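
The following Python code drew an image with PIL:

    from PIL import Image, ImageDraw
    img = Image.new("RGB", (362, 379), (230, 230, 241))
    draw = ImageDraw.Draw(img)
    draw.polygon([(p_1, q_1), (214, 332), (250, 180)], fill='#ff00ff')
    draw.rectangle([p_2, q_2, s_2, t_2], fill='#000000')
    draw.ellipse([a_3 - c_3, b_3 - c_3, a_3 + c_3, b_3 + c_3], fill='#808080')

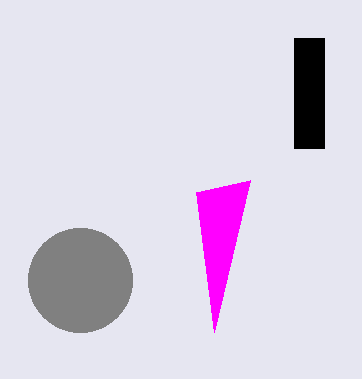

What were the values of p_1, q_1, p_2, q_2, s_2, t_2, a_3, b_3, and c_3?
p_1 = 196; q_1 = 192; p_2 = 294; q_2 = 38; s_2 = 324; t_2 = 148; a_3 = 80; b_3 = 280; c_3 = 52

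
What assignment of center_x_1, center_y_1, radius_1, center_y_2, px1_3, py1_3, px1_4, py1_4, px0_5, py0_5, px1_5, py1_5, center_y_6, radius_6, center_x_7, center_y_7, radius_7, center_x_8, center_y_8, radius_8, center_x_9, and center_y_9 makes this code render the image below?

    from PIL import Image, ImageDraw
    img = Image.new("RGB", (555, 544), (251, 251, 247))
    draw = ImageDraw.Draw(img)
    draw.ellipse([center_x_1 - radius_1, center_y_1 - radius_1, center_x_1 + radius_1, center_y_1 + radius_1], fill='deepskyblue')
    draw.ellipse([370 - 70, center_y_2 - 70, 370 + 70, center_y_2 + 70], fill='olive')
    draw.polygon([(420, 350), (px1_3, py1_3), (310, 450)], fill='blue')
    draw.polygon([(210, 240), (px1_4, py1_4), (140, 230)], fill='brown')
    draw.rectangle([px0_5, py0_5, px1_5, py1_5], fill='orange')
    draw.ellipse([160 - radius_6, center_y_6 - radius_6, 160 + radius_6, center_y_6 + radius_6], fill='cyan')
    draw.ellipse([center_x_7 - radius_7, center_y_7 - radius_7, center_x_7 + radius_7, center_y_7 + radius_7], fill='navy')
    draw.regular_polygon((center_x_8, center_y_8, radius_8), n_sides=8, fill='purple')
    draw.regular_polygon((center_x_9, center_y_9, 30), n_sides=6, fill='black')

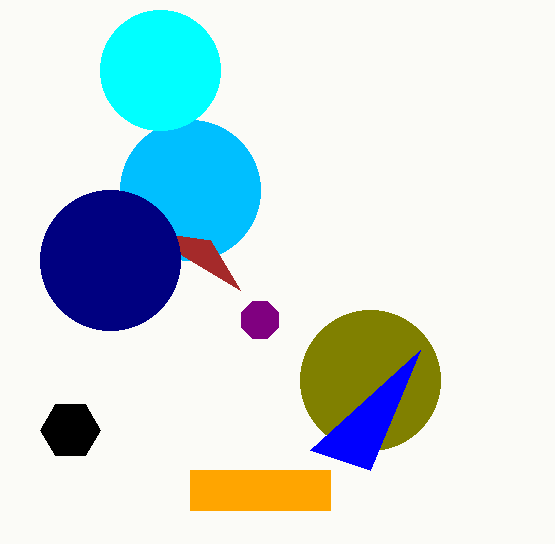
center_x_1 = 190, center_y_1 = 190, radius_1 = 70, center_y_2 = 380, px1_3 = 370, py1_3 = 470, px1_4 = 240, py1_4 = 290, px0_5 = 190, py0_5 = 470, px1_5 = 330, py1_5 = 510, center_y_6 = 70, radius_6 = 60, center_x_7 = 110, center_y_7 = 260, radius_7 = 70, center_x_8 = 260, center_y_8 = 320, radius_8 = 20, center_x_9 = 70, center_y_9 = 430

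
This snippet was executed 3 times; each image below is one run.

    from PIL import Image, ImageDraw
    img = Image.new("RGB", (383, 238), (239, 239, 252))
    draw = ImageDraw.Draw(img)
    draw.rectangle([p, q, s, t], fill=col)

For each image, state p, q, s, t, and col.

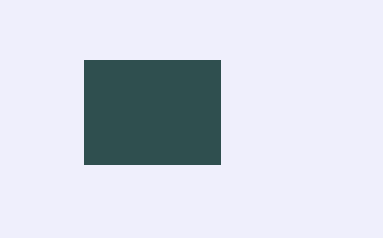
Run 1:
p = 84
q = 60
s = 220
t = 164
col = 'darkslategray'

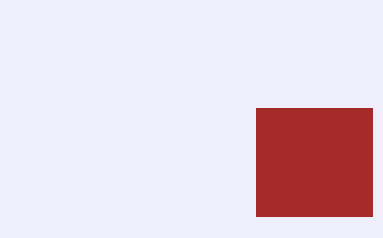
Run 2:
p = 256
q = 108
s = 372
t = 216
col = 'brown'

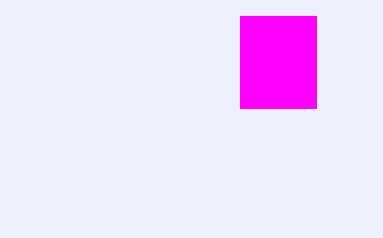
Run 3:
p = 240, q = 16, s = 316, t = 108, col = 'magenta'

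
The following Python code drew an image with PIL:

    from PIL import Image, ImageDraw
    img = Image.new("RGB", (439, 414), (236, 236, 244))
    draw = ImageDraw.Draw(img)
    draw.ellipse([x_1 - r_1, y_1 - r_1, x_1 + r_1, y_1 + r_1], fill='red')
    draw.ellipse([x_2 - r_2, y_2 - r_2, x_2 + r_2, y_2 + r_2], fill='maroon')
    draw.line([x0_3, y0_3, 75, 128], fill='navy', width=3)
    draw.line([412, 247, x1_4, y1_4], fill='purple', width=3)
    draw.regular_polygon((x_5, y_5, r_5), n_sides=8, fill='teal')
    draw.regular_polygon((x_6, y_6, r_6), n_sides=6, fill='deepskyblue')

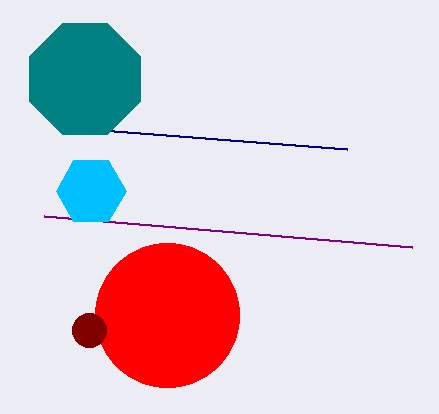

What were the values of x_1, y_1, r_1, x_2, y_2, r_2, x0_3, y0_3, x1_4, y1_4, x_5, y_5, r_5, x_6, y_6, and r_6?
x_1 = 167, y_1 = 315, r_1 = 72, x_2 = 89, y_2 = 330, r_2 = 17, x0_3 = 347, y0_3 = 149, x1_4 = 44, y1_4 = 216, x_5 = 85, y_5 = 79, r_5 = 60, x_6 = 91, y_6 = 191, r_6 = 35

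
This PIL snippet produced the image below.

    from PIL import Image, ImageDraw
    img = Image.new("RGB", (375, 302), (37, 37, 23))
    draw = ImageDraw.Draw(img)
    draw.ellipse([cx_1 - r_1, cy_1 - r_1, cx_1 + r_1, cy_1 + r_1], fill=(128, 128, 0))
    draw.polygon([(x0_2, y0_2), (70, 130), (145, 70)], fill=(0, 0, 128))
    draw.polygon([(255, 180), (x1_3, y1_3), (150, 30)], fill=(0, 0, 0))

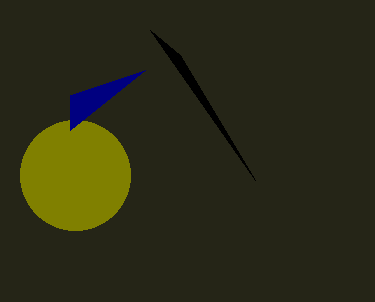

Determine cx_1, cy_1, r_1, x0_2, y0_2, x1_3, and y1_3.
cx_1 = 75
cy_1 = 175
r_1 = 55
x0_2 = 70
y0_2 = 95
x1_3 = 180
y1_3 = 55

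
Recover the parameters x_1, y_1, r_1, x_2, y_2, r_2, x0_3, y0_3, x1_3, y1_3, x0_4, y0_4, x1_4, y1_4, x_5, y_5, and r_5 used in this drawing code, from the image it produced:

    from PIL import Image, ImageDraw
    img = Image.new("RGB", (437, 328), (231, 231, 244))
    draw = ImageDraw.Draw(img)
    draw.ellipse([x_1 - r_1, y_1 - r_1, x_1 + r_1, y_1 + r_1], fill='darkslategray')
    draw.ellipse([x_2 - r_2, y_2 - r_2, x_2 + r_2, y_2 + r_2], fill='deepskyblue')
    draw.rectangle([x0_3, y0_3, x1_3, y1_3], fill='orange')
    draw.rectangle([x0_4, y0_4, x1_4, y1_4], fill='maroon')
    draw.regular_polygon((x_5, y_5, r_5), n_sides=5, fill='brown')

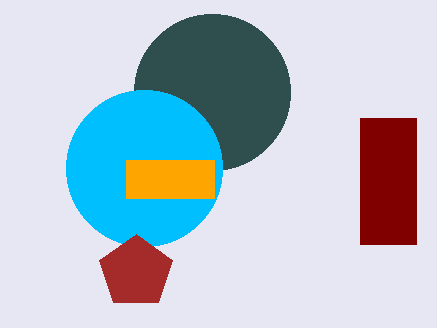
x_1 = 212; y_1 = 92; r_1 = 78; x_2 = 144; y_2 = 168; r_2 = 78; x0_3 = 126; y0_3 = 160; x1_3 = 214; y1_3 = 198; x0_4 = 360; y0_4 = 118; x1_4 = 416; y1_4 = 244; x_5 = 136; y_5 = 272; r_5 = 38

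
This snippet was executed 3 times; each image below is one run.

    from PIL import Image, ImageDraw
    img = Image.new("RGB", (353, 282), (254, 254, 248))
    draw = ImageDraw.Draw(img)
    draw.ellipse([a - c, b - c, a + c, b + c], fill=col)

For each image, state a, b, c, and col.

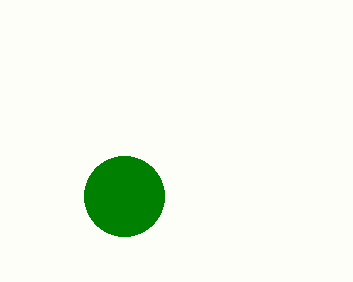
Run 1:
a = 124, b = 196, c = 40, col = 'green'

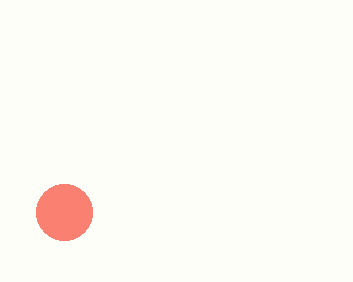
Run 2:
a = 64; b = 212; c = 28; col = 'salmon'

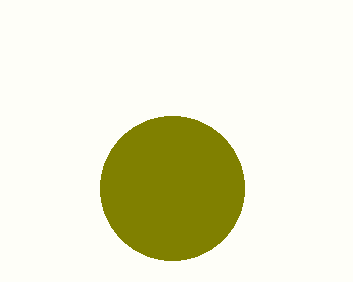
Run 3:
a = 172
b = 188
c = 72
col = 'olive'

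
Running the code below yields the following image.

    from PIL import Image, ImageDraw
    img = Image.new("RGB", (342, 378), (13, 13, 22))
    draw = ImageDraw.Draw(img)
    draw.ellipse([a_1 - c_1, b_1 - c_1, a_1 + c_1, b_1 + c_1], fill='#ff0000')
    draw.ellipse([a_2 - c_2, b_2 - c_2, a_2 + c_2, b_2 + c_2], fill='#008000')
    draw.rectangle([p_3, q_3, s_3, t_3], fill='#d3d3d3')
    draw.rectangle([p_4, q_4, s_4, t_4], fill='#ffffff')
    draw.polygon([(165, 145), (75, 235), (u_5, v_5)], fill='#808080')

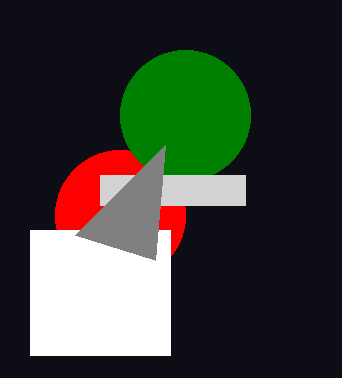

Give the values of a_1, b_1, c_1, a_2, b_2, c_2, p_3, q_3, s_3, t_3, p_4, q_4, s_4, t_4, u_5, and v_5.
a_1 = 120; b_1 = 215; c_1 = 65; a_2 = 185; b_2 = 115; c_2 = 65; p_3 = 100; q_3 = 175; s_3 = 245; t_3 = 205; p_4 = 30; q_4 = 230; s_4 = 170; t_4 = 355; u_5 = 155; v_5 = 260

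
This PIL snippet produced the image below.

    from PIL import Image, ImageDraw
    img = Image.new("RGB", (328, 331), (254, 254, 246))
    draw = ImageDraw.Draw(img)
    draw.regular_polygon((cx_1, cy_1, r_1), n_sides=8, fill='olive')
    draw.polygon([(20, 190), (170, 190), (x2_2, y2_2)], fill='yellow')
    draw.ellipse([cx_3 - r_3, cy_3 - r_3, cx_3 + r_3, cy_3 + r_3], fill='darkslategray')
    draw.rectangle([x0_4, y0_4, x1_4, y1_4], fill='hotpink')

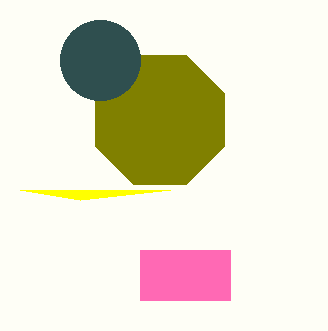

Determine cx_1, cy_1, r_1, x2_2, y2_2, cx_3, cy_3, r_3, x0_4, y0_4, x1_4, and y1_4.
cx_1 = 160
cy_1 = 120
r_1 = 70
x2_2 = 80
y2_2 = 200
cx_3 = 100
cy_3 = 60
r_3 = 40
x0_4 = 140
y0_4 = 250
x1_4 = 230
y1_4 = 300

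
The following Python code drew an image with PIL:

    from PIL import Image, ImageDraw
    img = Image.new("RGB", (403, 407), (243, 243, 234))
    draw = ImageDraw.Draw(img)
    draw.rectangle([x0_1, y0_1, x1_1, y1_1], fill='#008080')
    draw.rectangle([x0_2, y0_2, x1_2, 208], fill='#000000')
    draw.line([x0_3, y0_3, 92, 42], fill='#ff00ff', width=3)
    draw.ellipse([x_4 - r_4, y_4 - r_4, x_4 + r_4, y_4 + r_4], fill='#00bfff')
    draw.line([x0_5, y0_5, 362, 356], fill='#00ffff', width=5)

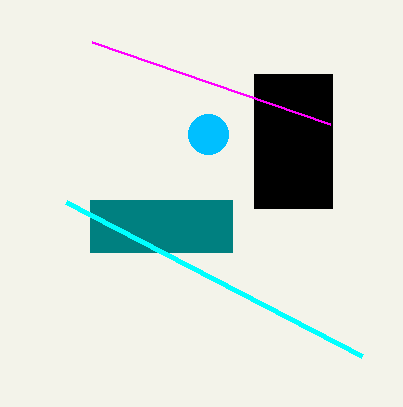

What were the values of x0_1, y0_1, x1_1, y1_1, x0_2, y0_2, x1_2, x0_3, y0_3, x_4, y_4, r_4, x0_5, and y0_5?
x0_1 = 90, y0_1 = 200, x1_1 = 232, y1_1 = 252, x0_2 = 254, y0_2 = 74, x1_2 = 332, x0_3 = 330, y0_3 = 124, x_4 = 208, y_4 = 134, r_4 = 20, x0_5 = 66, y0_5 = 202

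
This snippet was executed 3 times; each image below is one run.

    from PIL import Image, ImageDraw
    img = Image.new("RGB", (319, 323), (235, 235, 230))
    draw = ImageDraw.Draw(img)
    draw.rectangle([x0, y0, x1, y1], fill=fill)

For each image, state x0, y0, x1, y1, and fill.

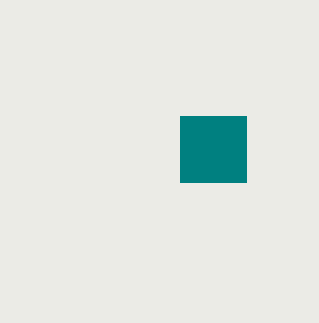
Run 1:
x0 = 180
y0 = 116
x1 = 246
y1 = 182
fill = 'teal'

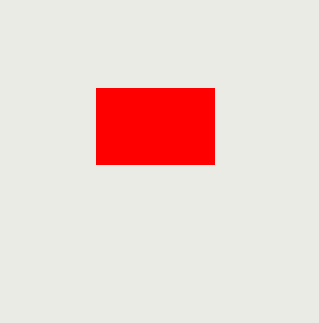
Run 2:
x0 = 96
y0 = 88
x1 = 214
y1 = 164
fill = 'red'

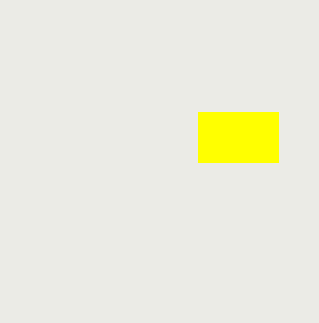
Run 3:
x0 = 198; y0 = 112; x1 = 278; y1 = 162; fill = 'yellow'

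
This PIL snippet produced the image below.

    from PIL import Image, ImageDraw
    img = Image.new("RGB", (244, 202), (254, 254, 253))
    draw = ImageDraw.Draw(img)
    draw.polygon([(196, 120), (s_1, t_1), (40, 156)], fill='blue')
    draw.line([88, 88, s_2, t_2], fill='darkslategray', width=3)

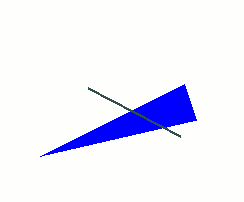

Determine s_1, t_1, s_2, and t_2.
s_1 = 184, t_1 = 84, s_2 = 180, t_2 = 136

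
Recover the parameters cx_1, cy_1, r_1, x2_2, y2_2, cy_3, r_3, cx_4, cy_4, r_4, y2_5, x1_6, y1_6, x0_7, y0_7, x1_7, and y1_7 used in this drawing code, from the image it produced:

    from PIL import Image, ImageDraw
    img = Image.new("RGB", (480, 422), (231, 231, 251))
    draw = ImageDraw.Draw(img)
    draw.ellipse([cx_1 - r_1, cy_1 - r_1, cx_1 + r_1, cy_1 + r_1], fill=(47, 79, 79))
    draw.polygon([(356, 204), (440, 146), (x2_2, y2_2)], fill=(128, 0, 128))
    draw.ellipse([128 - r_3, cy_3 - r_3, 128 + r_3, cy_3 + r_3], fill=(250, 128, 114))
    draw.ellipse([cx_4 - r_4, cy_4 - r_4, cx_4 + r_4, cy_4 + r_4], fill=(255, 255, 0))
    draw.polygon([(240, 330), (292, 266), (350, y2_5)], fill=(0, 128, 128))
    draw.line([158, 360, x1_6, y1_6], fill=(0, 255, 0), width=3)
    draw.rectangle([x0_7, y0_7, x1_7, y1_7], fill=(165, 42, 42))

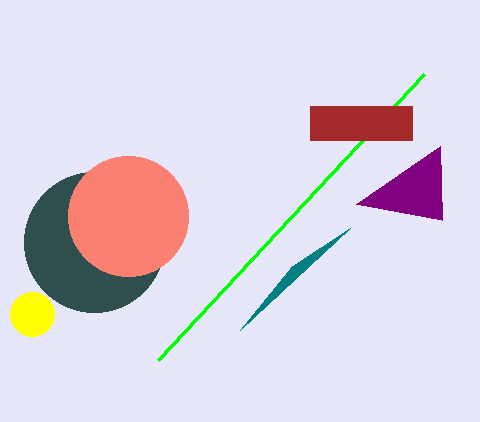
cx_1 = 94; cy_1 = 242; r_1 = 70; x2_2 = 442; y2_2 = 220; cy_3 = 216; r_3 = 60; cx_4 = 32; cy_4 = 314; r_4 = 22; y2_5 = 228; x1_6 = 424; y1_6 = 74; x0_7 = 310; y0_7 = 106; x1_7 = 412; y1_7 = 140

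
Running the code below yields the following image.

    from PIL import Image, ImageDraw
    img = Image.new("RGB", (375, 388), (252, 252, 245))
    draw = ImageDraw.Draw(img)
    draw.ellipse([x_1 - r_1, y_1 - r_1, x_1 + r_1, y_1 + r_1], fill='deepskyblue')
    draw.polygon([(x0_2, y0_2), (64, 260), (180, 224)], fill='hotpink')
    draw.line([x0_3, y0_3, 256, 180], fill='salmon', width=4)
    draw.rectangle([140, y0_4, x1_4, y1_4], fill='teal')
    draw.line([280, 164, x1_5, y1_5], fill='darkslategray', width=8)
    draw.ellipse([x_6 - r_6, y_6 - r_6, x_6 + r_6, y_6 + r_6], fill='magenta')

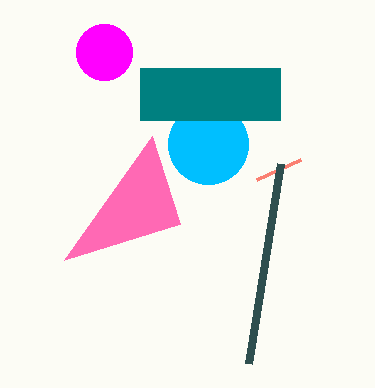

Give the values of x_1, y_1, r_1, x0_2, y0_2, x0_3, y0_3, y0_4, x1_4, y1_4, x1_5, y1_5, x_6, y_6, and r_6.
x_1 = 208
y_1 = 144
r_1 = 40
x0_2 = 152
y0_2 = 136
x0_3 = 300
y0_3 = 160
y0_4 = 68
x1_4 = 280
y1_4 = 120
x1_5 = 248
y1_5 = 364
x_6 = 104
y_6 = 52
r_6 = 28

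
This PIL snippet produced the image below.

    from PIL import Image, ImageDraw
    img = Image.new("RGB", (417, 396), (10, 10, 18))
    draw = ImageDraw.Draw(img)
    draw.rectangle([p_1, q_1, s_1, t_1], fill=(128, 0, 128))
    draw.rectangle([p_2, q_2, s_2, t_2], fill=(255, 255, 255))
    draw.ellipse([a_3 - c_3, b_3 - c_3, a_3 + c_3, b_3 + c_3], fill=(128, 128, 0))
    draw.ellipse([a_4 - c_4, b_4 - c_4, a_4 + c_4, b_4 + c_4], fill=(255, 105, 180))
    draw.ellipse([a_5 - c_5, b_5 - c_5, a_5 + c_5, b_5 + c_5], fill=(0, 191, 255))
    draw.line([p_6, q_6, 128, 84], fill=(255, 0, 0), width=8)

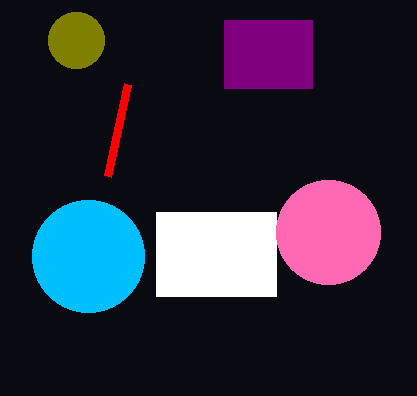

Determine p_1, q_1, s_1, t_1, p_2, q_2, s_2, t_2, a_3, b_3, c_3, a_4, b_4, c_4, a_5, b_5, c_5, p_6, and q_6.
p_1 = 224; q_1 = 20; s_1 = 312; t_1 = 88; p_2 = 156; q_2 = 212; s_2 = 276; t_2 = 296; a_3 = 76; b_3 = 40; c_3 = 28; a_4 = 328; b_4 = 232; c_4 = 52; a_5 = 88; b_5 = 256; c_5 = 56; p_6 = 108; q_6 = 176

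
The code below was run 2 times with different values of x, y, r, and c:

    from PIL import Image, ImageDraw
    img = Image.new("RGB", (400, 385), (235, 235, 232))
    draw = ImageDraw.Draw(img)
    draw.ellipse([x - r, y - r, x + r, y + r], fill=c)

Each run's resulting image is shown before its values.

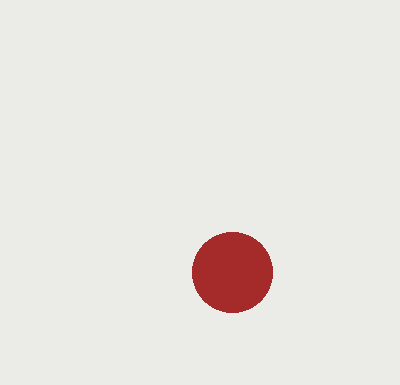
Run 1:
x = 232
y = 272
r = 40
c = 'brown'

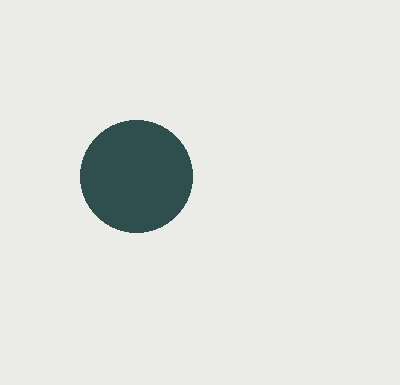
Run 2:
x = 136, y = 176, r = 56, c = 'darkslategray'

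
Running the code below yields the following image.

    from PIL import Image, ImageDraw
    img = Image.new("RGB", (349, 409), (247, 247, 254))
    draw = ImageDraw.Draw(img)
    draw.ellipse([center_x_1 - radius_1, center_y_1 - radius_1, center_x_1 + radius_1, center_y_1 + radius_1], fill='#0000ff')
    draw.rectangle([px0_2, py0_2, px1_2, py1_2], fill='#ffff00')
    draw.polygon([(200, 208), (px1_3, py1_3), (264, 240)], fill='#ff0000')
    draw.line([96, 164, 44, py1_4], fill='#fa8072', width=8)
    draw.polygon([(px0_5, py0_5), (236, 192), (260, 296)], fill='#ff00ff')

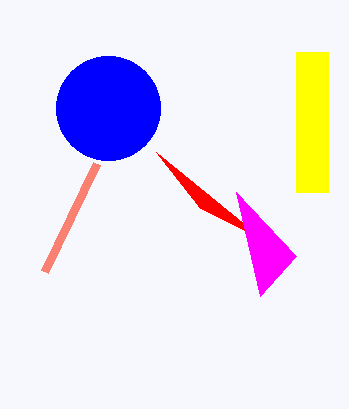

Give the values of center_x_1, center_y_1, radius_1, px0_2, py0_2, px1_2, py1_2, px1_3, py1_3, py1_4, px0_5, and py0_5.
center_x_1 = 108
center_y_1 = 108
radius_1 = 52
px0_2 = 296
py0_2 = 52
px1_2 = 328
py1_2 = 192
px1_3 = 156
py1_3 = 152
py1_4 = 272
px0_5 = 296
py0_5 = 256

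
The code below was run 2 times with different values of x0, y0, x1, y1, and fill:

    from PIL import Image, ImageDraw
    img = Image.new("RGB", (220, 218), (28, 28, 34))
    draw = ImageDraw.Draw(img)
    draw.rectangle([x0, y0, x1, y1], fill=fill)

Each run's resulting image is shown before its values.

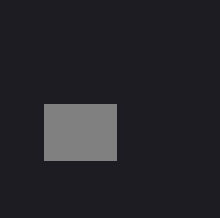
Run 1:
x0 = 44, y0 = 104, x1 = 116, y1 = 160, fill = 'gray'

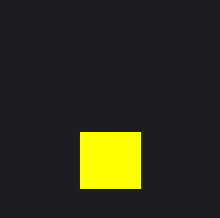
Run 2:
x0 = 80, y0 = 132, x1 = 140, y1 = 188, fill = 'yellow'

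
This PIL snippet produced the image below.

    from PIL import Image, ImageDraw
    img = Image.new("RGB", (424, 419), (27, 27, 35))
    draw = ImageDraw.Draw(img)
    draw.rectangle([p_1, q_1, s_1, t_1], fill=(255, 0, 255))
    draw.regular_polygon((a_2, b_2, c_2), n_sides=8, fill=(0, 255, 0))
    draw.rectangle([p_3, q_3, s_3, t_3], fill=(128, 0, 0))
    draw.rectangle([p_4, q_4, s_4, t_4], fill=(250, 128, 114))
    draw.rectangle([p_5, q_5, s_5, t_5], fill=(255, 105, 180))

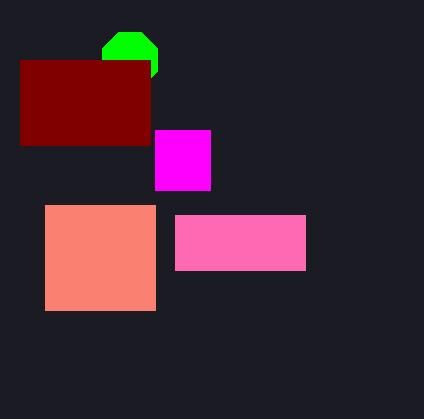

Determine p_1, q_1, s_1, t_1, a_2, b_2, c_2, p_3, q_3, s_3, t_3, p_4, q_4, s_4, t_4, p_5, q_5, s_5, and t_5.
p_1 = 155; q_1 = 130; s_1 = 210; t_1 = 190; a_2 = 130; b_2 = 60; c_2 = 30; p_3 = 20; q_3 = 60; s_3 = 150; t_3 = 145; p_4 = 45; q_4 = 205; s_4 = 155; t_4 = 310; p_5 = 175; q_5 = 215; s_5 = 305; t_5 = 270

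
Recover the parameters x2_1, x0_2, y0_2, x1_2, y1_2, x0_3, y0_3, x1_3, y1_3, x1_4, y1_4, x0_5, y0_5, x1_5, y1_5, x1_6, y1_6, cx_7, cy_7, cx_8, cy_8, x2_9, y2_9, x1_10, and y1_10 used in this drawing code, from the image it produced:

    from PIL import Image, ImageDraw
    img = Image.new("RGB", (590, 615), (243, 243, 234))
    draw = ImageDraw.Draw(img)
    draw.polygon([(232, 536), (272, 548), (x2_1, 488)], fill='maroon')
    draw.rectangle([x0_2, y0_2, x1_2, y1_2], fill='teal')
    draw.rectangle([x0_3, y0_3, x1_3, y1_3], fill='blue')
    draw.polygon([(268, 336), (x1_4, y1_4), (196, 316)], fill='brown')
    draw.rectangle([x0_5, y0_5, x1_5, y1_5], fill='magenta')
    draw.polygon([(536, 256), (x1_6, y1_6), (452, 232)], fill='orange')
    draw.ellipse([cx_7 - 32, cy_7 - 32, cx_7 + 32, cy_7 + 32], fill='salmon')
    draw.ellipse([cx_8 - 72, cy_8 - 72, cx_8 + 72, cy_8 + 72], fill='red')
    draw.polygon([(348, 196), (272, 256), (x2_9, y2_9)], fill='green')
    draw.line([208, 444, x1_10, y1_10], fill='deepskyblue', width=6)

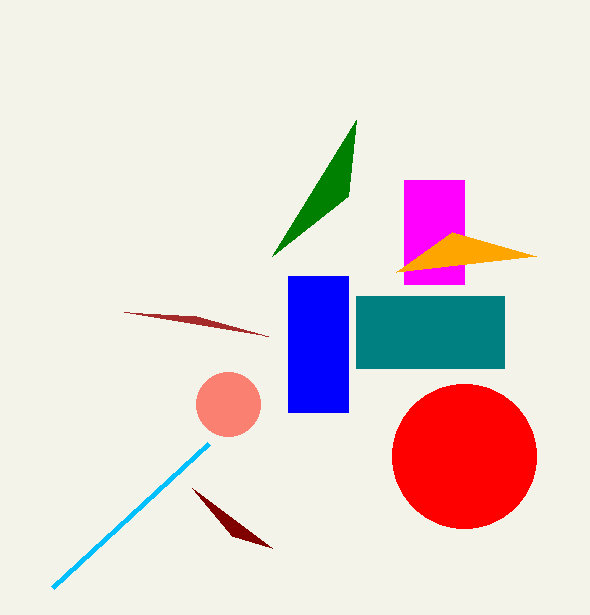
x2_1 = 192
x0_2 = 356
y0_2 = 296
x1_2 = 504
y1_2 = 368
x0_3 = 288
y0_3 = 276
x1_3 = 348
y1_3 = 412
x1_4 = 124
y1_4 = 312
x0_5 = 404
y0_5 = 180
x1_5 = 464
y1_5 = 284
x1_6 = 396
y1_6 = 272
cx_7 = 228
cy_7 = 404
cx_8 = 464
cy_8 = 456
x2_9 = 356
y2_9 = 120
x1_10 = 52
y1_10 = 588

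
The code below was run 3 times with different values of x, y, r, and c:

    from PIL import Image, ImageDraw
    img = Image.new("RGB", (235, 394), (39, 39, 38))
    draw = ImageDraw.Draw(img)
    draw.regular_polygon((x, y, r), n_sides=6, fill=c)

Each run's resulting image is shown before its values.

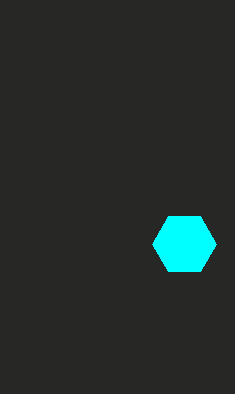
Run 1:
x = 184
y = 244
r = 32
c = 'cyan'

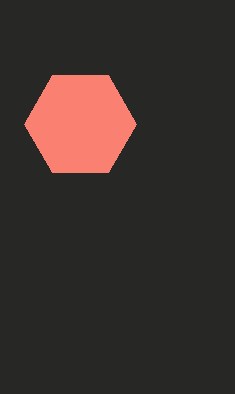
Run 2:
x = 80
y = 124
r = 56
c = 'salmon'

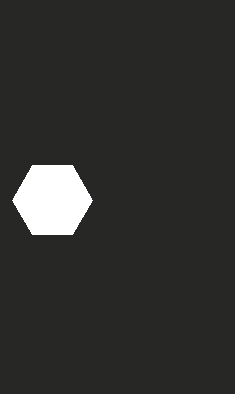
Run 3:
x = 52, y = 200, r = 40, c = 'white'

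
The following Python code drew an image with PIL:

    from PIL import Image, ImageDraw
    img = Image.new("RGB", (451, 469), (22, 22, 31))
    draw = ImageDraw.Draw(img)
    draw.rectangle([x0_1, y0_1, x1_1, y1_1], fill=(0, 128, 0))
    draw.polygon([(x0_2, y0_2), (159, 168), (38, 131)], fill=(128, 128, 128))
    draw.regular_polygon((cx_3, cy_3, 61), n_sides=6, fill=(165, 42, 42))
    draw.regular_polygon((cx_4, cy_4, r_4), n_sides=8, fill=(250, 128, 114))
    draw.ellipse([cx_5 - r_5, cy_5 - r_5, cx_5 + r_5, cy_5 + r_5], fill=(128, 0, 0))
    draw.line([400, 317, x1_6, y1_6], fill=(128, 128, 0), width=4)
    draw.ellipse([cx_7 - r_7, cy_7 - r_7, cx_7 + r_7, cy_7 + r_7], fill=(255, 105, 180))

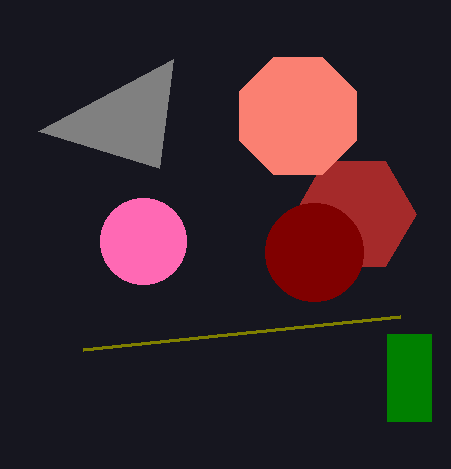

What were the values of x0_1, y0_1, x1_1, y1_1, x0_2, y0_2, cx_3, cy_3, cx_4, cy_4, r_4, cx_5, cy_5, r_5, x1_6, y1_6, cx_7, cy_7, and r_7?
x0_1 = 387, y0_1 = 334, x1_1 = 431, y1_1 = 421, x0_2 = 173, y0_2 = 59, cx_3 = 355, cy_3 = 214, cx_4 = 298, cy_4 = 116, r_4 = 63, cx_5 = 314, cy_5 = 252, r_5 = 49, x1_6 = 83, y1_6 = 350, cx_7 = 143, cy_7 = 241, r_7 = 43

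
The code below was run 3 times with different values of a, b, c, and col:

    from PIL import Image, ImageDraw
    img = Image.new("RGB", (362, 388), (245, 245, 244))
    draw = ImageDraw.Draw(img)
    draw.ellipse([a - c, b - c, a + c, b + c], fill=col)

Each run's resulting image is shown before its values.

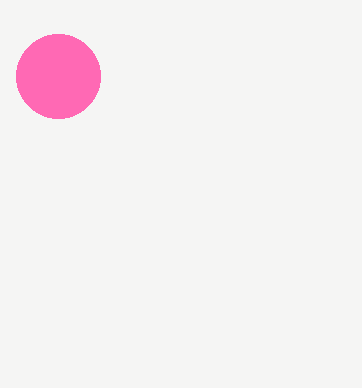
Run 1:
a = 58
b = 76
c = 42
col = 'hotpink'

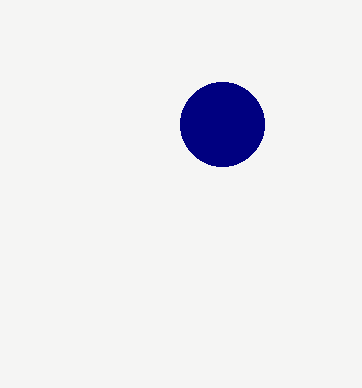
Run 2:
a = 222
b = 124
c = 42
col = 'navy'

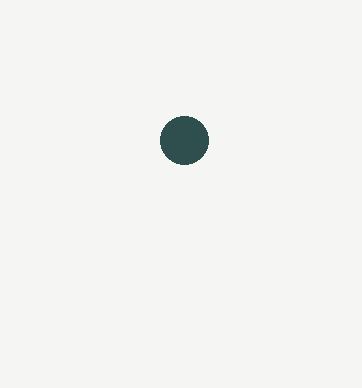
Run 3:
a = 184, b = 140, c = 24, col = 'darkslategray'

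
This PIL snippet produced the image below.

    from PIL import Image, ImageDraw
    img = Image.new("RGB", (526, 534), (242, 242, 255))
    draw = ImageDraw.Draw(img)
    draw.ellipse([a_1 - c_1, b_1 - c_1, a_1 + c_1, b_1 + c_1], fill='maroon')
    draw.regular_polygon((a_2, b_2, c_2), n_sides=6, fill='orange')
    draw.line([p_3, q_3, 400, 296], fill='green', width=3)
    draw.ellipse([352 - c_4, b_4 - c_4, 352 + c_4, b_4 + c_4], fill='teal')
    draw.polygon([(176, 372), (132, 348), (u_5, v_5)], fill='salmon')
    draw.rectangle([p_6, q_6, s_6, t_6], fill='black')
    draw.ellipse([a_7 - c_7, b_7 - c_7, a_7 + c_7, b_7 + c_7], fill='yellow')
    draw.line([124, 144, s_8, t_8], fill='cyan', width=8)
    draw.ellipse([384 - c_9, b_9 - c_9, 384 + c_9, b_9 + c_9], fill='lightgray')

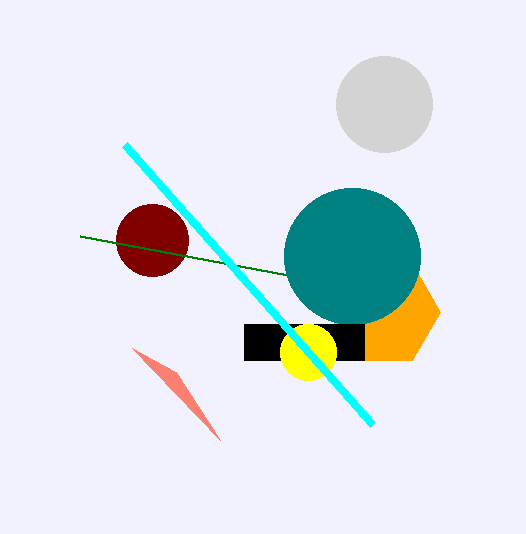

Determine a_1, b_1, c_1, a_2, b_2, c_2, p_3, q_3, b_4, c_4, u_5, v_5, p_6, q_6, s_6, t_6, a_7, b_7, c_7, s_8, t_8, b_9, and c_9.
a_1 = 152
b_1 = 240
c_1 = 36
a_2 = 384
b_2 = 312
c_2 = 56
p_3 = 80
q_3 = 236
b_4 = 256
c_4 = 68
u_5 = 220
v_5 = 440
p_6 = 244
q_6 = 324
s_6 = 364
t_6 = 360
a_7 = 308
b_7 = 352
c_7 = 28
s_8 = 372
t_8 = 424
b_9 = 104
c_9 = 48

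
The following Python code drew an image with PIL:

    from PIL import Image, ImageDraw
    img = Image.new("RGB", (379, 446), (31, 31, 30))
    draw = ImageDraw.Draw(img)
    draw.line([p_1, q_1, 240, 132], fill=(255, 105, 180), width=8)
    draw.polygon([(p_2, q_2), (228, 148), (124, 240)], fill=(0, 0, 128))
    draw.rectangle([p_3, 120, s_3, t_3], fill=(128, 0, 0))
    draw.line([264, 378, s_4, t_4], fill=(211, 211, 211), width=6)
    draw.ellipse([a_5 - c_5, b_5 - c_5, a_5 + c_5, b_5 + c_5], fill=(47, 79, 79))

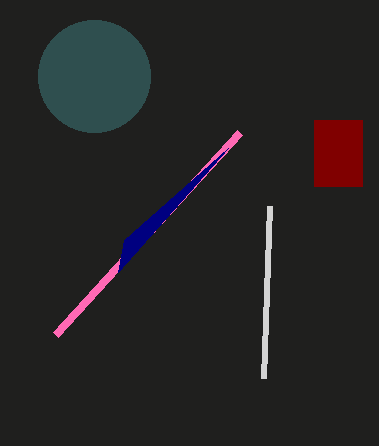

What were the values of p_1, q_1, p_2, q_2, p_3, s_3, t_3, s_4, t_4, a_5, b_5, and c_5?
p_1 = 56, q_1 = 334, p_2 = 118, q_2 = 272, p_3 = 314, s_3 = 362, t_3 = 186, s_4 = 270, t_4 = 206, a_5 = 94, b_5 = 76, c_5 = 56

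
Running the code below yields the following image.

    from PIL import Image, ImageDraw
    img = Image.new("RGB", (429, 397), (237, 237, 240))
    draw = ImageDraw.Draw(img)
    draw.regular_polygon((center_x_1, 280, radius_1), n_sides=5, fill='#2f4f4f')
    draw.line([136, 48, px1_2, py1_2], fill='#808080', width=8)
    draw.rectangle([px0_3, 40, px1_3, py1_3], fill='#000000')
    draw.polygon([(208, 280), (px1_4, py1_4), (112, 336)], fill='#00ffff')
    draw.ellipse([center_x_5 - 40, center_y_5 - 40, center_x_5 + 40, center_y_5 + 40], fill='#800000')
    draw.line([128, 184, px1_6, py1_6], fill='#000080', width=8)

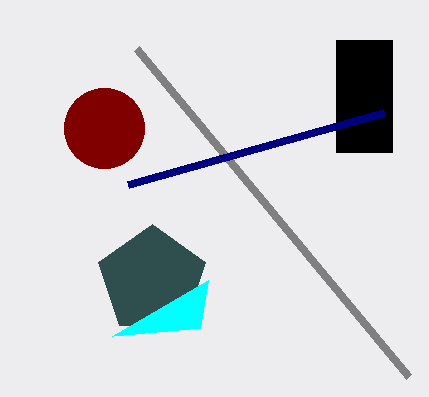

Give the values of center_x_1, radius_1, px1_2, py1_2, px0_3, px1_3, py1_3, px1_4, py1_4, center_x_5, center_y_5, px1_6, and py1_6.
center_x_1 = 152
radius_1 = 56
px1_2 = 408
py1_2 = 376
px0_3 = 336
px1_3 = 392
py1_3 = 152
px1_4 = 200
py1_4 = 328
center_x_5 = 104
center_y_5 = 128
px1_6 = 384
py1_6 = 112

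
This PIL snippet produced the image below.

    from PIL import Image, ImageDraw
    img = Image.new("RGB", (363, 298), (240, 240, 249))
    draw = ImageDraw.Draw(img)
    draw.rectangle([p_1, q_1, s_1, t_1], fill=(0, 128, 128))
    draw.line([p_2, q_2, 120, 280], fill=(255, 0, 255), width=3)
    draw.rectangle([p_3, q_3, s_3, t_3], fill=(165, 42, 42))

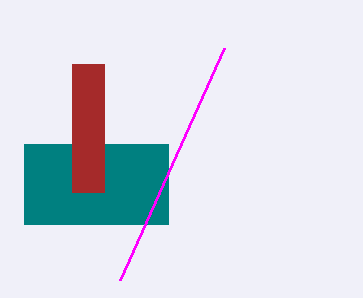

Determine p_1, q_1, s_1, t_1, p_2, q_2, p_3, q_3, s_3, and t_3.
p_1 = 24, q_1 = 144, s_1 = 168, t_1 = 224, p_2 = 224, q_2 = 48, p_3 = 72, q_3 = 64, s_3 = 104, t_3 = 192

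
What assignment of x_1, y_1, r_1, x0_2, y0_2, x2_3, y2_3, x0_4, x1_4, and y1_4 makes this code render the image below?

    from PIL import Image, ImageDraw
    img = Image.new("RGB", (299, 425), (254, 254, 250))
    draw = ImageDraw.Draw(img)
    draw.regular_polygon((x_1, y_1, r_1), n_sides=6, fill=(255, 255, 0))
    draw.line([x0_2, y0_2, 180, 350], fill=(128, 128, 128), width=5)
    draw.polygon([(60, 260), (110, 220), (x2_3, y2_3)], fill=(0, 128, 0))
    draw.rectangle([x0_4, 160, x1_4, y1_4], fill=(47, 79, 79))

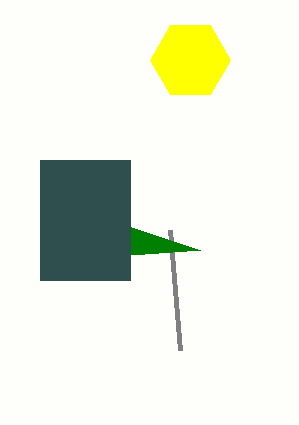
x_1 = 190; y_1 = 60; r_1 = 40; x0_2 = 170; y0_2 = 230; x2_3 = 200; y2_3 = 250; x0_4 = 40; x1_4 = 130; y1_4 = 280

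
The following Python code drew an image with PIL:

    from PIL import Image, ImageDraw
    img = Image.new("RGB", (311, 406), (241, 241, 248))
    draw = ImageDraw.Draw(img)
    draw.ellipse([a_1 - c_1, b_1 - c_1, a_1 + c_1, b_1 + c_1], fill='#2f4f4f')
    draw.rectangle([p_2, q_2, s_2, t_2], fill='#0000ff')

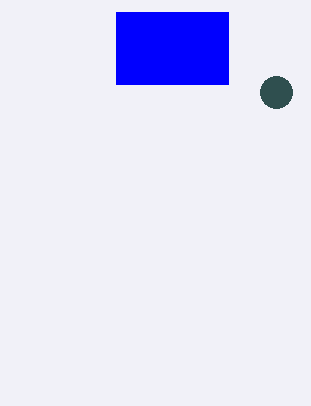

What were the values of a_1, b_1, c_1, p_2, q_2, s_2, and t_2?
a_1 = 276, b_1 = 92, c_1 = 16, p_2 = 116, q_2 = 12, s_2 = 228, t_2 = 84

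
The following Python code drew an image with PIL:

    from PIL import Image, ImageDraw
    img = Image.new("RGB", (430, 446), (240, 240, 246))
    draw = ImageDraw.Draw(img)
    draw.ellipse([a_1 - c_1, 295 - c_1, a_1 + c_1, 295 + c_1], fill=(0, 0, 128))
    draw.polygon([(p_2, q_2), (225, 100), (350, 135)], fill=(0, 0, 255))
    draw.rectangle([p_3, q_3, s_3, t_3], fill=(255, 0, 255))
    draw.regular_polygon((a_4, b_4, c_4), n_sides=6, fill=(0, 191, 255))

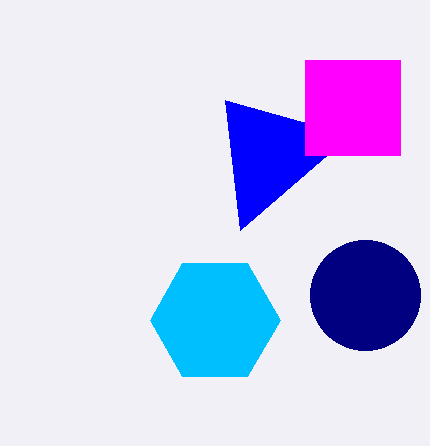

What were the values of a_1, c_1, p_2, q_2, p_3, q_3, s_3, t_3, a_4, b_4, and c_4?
a_1 = 365, c_1 = 55, p_2 = 240, q_2 = 230, p_3 = 305, q_3 = 60, s_3 = 400, t_3 = 155, a_4 = 215, b_4 = 320, c_4 = 65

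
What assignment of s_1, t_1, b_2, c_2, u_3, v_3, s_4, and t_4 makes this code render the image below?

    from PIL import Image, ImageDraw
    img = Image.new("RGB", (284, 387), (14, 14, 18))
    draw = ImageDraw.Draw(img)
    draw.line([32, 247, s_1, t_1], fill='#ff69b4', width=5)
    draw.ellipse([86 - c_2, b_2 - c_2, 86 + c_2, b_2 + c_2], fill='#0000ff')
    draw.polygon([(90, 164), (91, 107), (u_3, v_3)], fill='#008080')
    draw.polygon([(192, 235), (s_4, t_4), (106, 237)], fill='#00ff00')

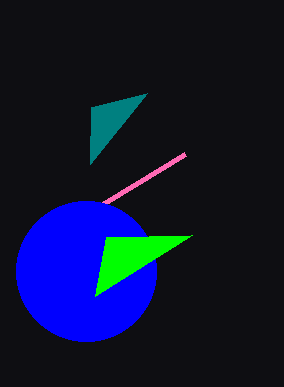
s_1 = 185; t_1 = 154; b_2 = 271; c_2 = 70; u_3 = 147; v_3 = 93; s_4 = 95; t_4 = 296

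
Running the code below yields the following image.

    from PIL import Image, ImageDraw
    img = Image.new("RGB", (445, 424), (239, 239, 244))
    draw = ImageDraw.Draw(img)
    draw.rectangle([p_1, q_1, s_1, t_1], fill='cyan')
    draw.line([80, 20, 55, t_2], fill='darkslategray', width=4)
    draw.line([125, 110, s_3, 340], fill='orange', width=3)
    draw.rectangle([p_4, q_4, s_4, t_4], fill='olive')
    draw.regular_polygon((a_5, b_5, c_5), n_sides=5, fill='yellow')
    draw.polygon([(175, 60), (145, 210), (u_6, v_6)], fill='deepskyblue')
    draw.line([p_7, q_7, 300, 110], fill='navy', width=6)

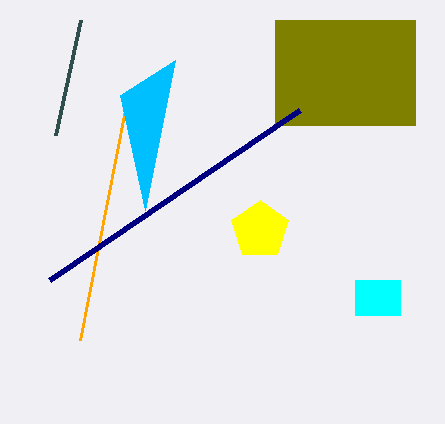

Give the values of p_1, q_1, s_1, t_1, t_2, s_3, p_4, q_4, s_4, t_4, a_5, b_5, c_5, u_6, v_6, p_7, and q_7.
p_1 = 355
q_1 = 280
s_1 = 400
t_1 = 315
t_2 = 135
s_3 = 80
p_4 = 275
q_4 = 20
s_4 = 415
t_4 = 125
a_5 = 260
b_5 = 230
c_5 = 30
u_6 = 120
v_6 = 95
p_7 = 50
q_7 = 280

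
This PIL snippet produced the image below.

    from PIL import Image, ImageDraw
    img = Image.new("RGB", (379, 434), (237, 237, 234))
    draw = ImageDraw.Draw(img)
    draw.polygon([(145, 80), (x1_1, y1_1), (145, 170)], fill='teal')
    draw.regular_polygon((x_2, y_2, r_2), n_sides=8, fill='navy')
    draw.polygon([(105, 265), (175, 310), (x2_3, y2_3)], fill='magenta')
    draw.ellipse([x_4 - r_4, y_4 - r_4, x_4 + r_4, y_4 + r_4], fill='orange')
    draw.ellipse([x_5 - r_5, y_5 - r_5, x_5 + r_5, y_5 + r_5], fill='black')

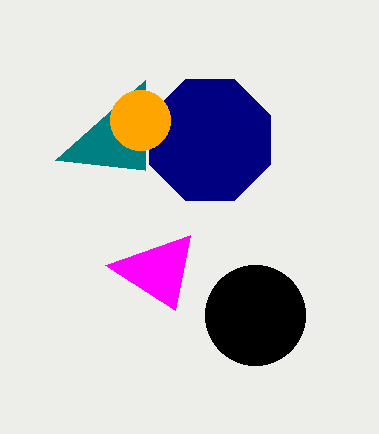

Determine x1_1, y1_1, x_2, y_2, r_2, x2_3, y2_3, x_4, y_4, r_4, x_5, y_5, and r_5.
x1_1 = 55, y1_1 = 160, x_2 = 210, y_2 = 140, r_2 = 65, x2_3 = 190, y2_3 = 235, x_4 = 140, y_4 = 120, r_4 = 30, x_5 = 255, y_5 = 315, r_5 = 50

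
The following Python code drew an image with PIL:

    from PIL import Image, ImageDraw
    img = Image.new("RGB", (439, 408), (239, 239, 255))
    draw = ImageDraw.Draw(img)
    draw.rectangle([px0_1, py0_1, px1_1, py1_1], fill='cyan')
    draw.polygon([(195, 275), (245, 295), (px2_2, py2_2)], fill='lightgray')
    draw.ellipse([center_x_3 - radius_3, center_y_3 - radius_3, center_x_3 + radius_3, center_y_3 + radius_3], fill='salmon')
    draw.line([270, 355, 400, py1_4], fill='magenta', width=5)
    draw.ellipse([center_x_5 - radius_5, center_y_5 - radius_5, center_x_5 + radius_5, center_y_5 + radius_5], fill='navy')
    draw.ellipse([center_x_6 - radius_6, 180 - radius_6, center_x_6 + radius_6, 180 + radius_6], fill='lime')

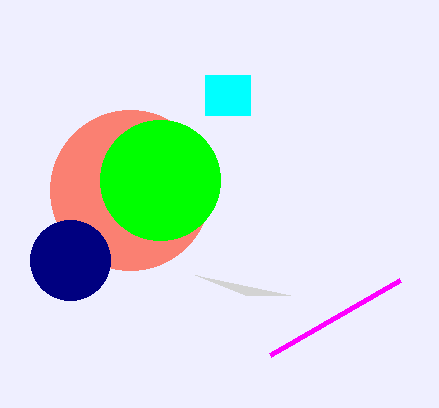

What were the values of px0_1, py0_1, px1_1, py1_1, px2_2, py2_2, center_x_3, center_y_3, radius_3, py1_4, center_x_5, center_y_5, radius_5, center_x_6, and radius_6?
px0_1 = 205; py0_1 = 75; px1_1 = 250; py1_1 = 115; px2_2 = 290; py2_2 = 295; center_x_3 = 130; center_y_3 = 190; radius_3 = 80; py1_4 = 280; center_x_5 = 70; center_y_5 = 260; radius_5 = 40; center_x_6 = 160; radius_6 = 60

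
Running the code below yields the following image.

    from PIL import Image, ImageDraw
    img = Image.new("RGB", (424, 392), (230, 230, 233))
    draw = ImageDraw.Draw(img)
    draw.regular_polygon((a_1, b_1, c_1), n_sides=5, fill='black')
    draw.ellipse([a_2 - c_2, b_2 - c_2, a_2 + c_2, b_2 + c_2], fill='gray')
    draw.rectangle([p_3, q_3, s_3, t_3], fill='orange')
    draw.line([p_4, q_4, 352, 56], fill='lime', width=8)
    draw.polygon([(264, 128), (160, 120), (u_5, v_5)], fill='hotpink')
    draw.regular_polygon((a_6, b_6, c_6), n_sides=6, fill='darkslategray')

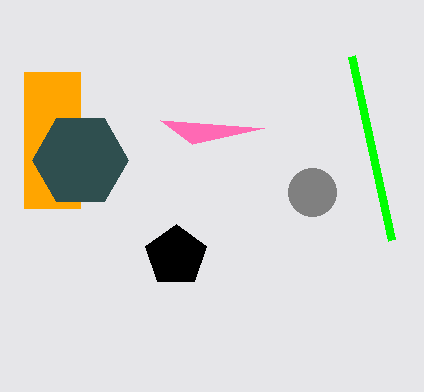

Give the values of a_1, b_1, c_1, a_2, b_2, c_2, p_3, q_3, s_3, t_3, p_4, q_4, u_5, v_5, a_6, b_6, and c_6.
a_1 = 176, b_1 = 256, c_1 = 32, a_2 = 312, b_2 = 192, c_2 = 24, p_3 = 24, q_3 = 72, s_3 = 80, t_3 = 208, p_4 = 392, q_4 = 240, u_5 = 192, v_5 = 144, a_6 = 80, b_6 = 160, c_6 = 48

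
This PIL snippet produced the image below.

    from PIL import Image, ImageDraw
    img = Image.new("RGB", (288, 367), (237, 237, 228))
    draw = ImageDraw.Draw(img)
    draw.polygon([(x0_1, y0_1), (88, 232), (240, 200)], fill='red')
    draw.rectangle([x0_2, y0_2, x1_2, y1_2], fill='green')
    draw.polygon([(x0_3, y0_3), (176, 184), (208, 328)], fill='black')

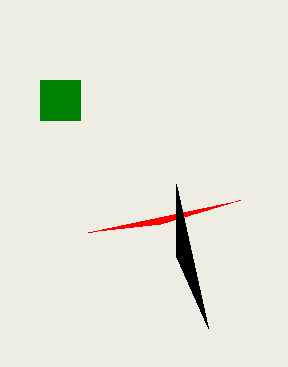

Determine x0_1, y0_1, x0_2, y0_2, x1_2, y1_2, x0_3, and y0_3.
x0_1 = 160; y0_1 = 224; x0_2 = 40; y0_2 = 80; x1_2 = 80; y1_2 = 120; x0_3 = 176; y0_3 = 256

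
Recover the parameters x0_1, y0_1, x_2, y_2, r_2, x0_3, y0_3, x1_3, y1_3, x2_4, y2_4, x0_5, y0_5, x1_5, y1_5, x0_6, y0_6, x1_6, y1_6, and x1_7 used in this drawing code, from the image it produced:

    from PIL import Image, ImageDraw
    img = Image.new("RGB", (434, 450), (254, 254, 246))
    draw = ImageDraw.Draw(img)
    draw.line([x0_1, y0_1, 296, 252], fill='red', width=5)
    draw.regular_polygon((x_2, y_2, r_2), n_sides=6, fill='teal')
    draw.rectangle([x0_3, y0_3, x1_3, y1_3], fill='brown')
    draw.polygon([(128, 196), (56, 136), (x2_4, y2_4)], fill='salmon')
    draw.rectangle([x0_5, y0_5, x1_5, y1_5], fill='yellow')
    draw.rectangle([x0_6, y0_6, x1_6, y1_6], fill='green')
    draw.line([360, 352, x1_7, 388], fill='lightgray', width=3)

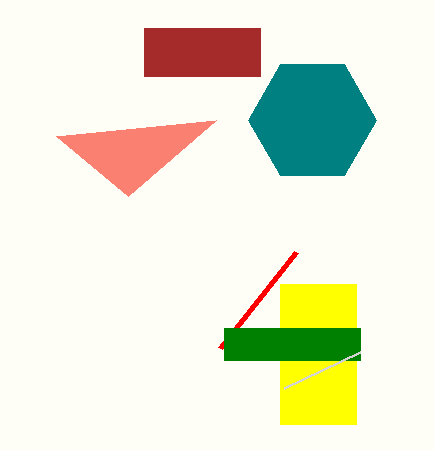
x0_1 = 220; y0_1 = 348; x_2 = 312; y_2 = 120; r_2 = 64; x0_3 = 144; y0_3 = 28; x1_3 = 260; y1_3 = 76; x2_4 = 216; y2_4 = 120; x0_5 = 280; y0_5 = 284; x1_5 = 356; y1_5 = 424; x0_6 = 224; y0_6 = 328; x1_6 = 360; y1_6 = 360; x1_7 = 284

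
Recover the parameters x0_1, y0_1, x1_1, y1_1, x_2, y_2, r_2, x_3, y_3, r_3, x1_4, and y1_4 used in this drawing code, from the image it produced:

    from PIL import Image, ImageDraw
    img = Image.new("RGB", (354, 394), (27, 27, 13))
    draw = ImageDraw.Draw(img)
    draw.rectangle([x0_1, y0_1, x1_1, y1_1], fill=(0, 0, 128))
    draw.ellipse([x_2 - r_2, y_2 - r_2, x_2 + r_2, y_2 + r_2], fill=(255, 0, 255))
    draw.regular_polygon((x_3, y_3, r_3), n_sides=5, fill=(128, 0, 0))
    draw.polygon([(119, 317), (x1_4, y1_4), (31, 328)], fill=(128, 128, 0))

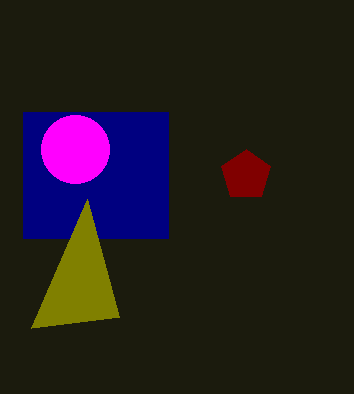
x0_1 = 23
y0_1 = 112
x1_1 = 168
y1_1 = 238
x_2 = 75
y_2 = 149
r_2 = 34
x_3 = 246
y_3 = 175
r_3 = 26
x1_4 = 87
y1_4 = 199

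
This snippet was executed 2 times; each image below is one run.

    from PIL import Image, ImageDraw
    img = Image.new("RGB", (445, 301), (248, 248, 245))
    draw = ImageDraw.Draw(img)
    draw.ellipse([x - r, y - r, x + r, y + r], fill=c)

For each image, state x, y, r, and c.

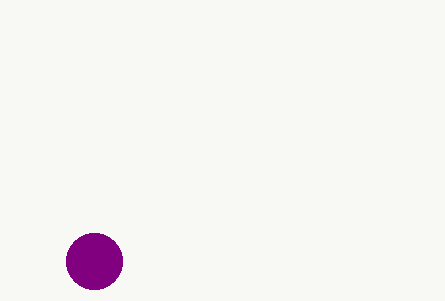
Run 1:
x = 94, y = 261, r = 28, c = 'purple'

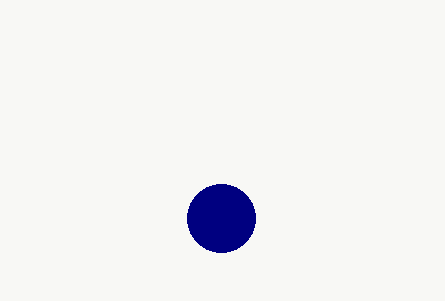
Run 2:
x = 221; y = 218; r = 34; c = 'navy'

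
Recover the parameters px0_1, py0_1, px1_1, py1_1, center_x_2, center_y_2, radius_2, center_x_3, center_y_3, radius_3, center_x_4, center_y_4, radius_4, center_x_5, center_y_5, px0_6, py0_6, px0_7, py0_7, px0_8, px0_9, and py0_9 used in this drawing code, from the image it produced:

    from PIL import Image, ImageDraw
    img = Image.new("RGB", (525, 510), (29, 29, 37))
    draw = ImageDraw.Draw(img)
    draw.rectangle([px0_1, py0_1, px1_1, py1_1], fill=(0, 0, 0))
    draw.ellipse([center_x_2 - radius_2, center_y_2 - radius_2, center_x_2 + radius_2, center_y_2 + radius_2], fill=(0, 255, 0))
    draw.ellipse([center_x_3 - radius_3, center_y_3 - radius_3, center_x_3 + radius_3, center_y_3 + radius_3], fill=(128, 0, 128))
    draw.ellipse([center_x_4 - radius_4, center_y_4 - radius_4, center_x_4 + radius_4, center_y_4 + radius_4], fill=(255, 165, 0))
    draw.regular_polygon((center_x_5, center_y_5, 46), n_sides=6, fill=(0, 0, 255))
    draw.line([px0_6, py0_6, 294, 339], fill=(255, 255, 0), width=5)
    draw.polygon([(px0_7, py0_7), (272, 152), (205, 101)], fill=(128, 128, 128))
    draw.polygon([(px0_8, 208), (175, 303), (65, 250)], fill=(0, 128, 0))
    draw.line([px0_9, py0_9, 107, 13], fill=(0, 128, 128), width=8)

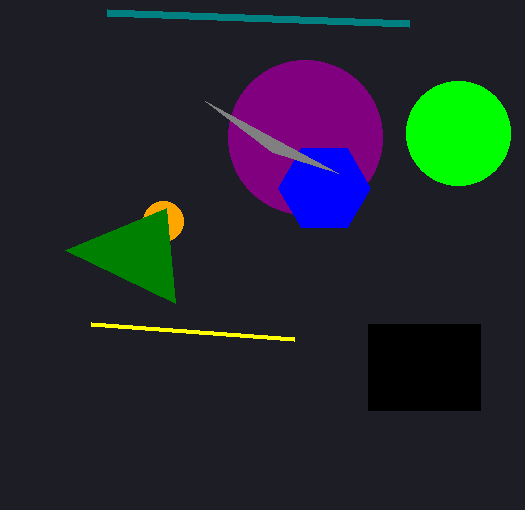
px0_1 = 368; py0_1 = 324; px1_1 = 480; py1_1 = 410; center_x_2 = 458; center_y_2 = 133; radius_2 = 52; center_x_3 = 305; center_y_3 = 137; radius_3 = 77; center_x_4 = 163; center_y_4 = 221; radius_4 = 20; center_x_5 = 324; center_y_5 = 188; px0_6 = 91; py0_6 = 324; px0_7 = 338; py0_7 = 173; px0_8 = 166; px0_9 = 409; py0_9 = 24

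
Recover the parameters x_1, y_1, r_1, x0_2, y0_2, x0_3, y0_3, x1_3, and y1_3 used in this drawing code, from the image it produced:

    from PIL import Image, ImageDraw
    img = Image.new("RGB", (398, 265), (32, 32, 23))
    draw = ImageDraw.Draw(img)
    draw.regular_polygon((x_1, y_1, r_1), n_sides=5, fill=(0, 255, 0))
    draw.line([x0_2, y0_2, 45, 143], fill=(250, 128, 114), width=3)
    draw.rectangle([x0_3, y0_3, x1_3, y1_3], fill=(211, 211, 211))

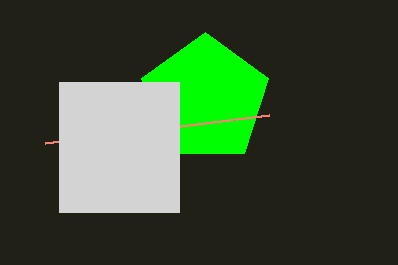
x_1 = 205, y_1 = 99, r_1 = 67, x0_2 = 269, y0_2 = 115, x0_3 = 59, y0_3 = 82, x1_3 = 179, y1_3 = 212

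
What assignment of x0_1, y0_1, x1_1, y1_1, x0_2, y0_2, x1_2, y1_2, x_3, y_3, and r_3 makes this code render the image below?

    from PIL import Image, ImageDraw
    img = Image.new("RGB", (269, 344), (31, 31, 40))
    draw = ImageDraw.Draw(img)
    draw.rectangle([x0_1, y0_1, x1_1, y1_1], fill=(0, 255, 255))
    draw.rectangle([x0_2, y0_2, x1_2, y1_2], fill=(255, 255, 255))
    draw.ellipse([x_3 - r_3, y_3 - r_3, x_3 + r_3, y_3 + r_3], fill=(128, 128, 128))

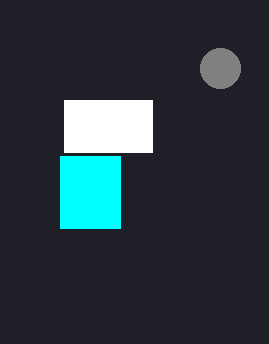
x0_1 = 60
y0_1 = 156
x1_1 = 120
y1_1 = 228
x0_2 = 64
y0_2 = 100
x1_2 = 152
y1_2 = 152
x_3 = 220
y_3 = 68
r_3 = 20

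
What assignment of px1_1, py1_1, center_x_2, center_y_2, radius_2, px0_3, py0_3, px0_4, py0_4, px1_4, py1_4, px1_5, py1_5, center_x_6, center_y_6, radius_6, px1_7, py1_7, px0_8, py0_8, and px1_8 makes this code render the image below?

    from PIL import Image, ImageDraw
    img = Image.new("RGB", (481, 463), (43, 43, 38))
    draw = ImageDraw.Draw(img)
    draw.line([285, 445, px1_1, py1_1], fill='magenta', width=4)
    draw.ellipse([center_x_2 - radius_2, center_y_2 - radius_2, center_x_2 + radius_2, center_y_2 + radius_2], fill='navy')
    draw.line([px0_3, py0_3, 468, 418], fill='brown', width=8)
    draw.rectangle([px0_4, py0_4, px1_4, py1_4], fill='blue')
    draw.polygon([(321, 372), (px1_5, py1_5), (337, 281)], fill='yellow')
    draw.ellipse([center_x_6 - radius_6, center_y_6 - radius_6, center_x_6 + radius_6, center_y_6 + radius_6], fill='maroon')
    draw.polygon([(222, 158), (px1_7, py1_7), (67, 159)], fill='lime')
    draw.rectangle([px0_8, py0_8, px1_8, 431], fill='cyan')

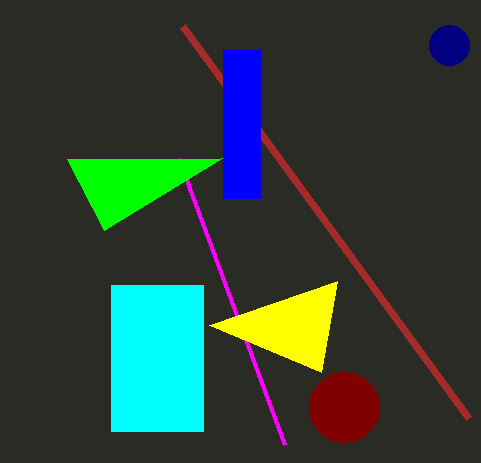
px1_1 = 179; py1_1 = 159; center_x_2 = 449; center_y_2 = 45; radius_2 = 20; px0_3 = 182; py0_3 = 26; px0_4 = 223; py0_4 = 50; px1_4 = 260; py1_4 = 198; px1_5 = 209; py1_5 = 325; center_x_6 = 344; center_y_6 = 407; radius_6 = 35; px1_7 = 104; py1_7 = 230; px0_8 = 111; py0_8 = 285; px1_8 = 203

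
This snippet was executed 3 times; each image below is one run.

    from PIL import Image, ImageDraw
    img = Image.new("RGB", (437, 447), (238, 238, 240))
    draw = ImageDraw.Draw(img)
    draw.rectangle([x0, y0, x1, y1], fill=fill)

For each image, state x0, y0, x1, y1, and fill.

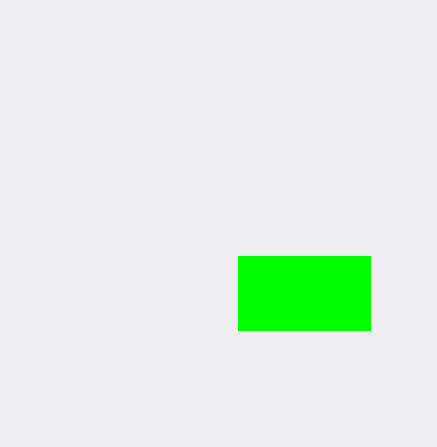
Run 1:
x0 = 238
y0 = 256
x1 = 370
y1 = 330
fill = 'lime'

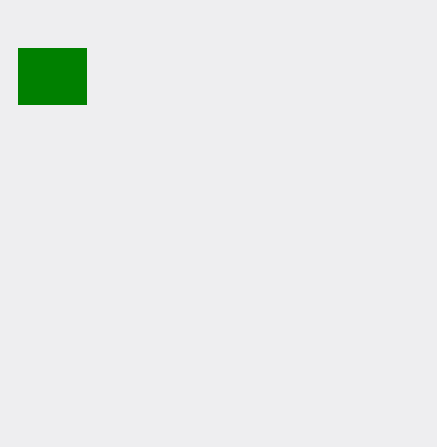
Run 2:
x0 = 18; y0 = 48; x1 = 86; y1 = 104; fill = 'green'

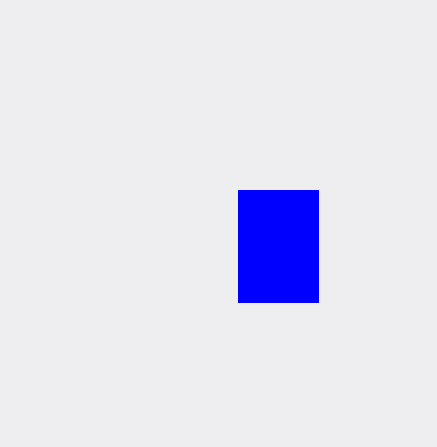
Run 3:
x0 = 238
y0 = 190
x1 = 318
y1 = 302
fill = 'blue'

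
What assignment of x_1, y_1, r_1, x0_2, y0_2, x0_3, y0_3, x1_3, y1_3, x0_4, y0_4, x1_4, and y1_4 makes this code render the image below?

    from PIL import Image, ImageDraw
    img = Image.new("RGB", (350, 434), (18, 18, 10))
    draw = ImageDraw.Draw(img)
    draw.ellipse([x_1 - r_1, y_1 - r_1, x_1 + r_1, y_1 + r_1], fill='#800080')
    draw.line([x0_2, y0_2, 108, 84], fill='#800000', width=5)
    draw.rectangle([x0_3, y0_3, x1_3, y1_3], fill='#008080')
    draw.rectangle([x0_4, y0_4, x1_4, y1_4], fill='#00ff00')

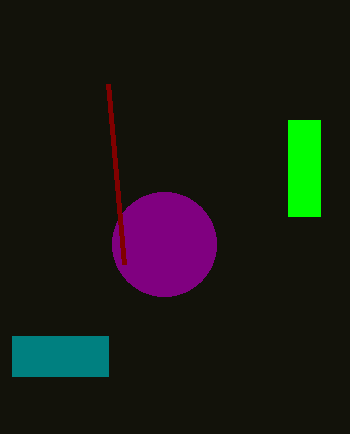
x_1 = 164, y_1 = 244, r_1 = 52, x0_2 = 124, y0_2 = 264, x0_3 = 12, y0_3 = 336, x1_3 = 108, y1_3 = 376, x0_4 = 288, y0_4 = 120, x1_4 = 320, y1_4 = 216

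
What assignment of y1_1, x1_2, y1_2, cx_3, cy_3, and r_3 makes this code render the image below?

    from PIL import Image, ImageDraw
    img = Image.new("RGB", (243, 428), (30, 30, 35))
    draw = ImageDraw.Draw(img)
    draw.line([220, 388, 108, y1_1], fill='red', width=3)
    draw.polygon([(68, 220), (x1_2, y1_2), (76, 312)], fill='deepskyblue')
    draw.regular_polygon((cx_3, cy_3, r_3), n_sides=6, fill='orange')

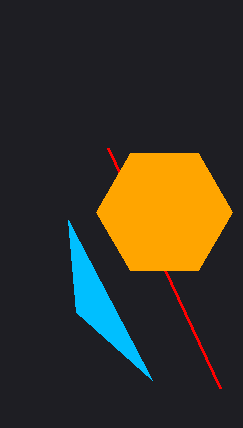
y1_1 = 148, x1_2 = 152, y1_2 = 380, cx_3 = 164, cy_3 = 212, r_3 = 68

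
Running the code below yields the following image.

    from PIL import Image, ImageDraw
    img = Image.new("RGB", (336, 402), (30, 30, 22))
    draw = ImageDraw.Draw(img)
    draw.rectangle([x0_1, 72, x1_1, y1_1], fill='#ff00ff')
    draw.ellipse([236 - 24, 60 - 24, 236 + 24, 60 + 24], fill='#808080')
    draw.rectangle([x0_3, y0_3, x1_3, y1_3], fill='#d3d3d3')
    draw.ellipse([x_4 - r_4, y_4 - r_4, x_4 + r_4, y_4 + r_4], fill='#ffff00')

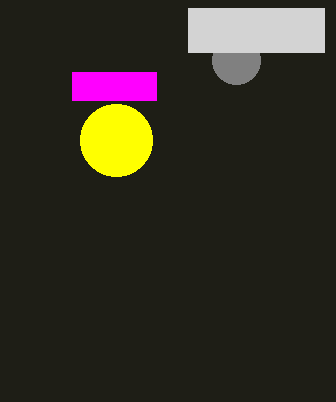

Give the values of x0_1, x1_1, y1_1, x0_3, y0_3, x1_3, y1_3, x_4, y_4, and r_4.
x0_1 = 72, x1_1 = 156, y1_1 = 100, x0_3 = 188, y0_3 = 8, x1_3 = 324, y1_3 = 52, x_4 = 116, y_4 = 140, r_4 = 36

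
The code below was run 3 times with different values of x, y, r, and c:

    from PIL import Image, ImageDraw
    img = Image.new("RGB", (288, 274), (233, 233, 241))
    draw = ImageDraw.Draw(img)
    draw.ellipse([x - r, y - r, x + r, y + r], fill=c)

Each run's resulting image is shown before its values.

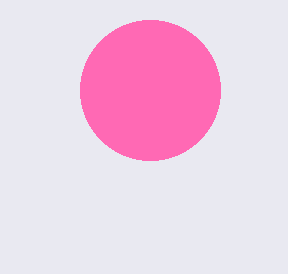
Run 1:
x = 150; y = 90; r = 70; c = 'hotpink'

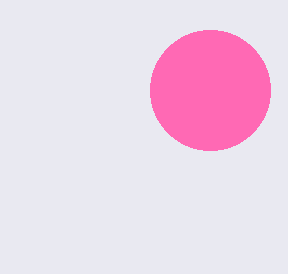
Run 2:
x = 210, y = 90, r = 60, c = 'hotpink'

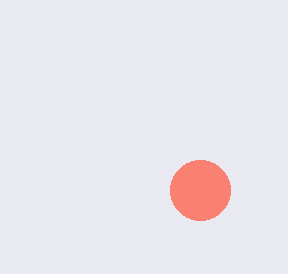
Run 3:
x = 200; y = 190; r = 30; c = 'salmon'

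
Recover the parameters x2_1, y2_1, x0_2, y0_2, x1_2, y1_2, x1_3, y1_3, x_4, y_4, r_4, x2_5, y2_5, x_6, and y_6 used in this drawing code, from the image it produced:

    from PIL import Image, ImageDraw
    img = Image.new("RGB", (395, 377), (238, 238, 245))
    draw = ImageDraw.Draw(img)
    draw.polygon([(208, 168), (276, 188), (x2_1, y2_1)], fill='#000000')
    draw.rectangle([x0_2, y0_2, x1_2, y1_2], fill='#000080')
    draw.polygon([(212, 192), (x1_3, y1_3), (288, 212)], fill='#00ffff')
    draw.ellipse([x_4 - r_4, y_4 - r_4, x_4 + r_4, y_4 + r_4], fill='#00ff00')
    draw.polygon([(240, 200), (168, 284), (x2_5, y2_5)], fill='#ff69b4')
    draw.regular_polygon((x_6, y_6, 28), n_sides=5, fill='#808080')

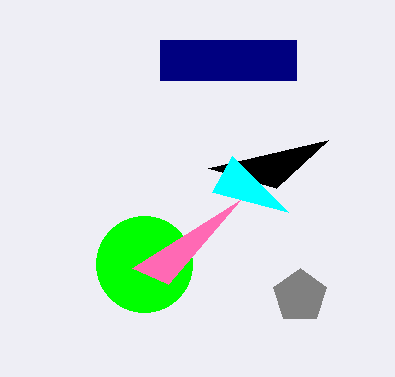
x2_1 = 328, y2_1 = 140, x0_2 = 160, y0_2 = 40, x1_2 = 296, y1_2 = 80, x1_3 = 232, y1_3 = 156, x_4 = 144, y_4 = 264, r_4 = 48, x2_5 = 132, y2_5 = 268, x_6 = 300, y_6 = 296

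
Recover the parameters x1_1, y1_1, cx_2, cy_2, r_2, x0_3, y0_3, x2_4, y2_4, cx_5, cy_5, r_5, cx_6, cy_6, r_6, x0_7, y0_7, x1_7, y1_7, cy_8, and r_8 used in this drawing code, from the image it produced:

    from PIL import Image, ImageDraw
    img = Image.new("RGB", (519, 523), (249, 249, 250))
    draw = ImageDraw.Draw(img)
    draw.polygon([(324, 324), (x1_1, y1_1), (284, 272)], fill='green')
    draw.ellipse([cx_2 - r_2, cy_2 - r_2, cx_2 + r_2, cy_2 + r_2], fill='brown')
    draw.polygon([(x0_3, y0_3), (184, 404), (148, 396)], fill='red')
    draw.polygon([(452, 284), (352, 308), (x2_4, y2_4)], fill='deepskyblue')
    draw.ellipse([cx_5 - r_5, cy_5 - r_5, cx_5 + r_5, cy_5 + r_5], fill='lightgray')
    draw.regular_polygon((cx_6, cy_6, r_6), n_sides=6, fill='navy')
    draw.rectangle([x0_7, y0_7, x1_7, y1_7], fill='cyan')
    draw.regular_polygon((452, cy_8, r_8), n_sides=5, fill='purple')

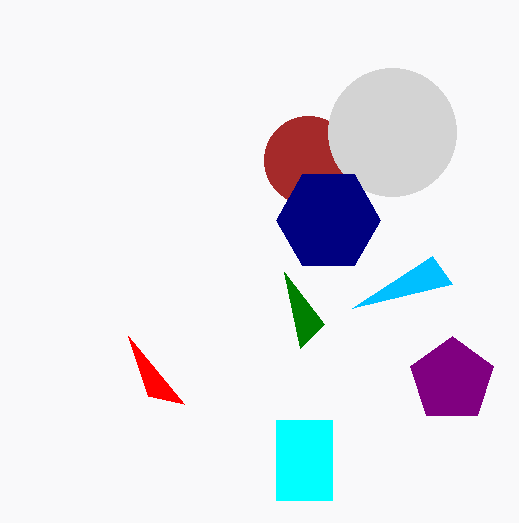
x1_1 = 300
y1_1 = 348
cx_2 = 308
cy_2 = 160
r_2 = 44
x0_3 = 128
y0_3 = 336
x2_4 = 432
y2_4 = 256
cx_5 = 392
cy_5 = 132
r_5 = 64
cx_6 = 328
cy_6 = 220
r_6 = 52
x0_7 = 276
y0_7 = 420
x1_7 = 332
y1_7 = 500
cy_8 = 380
r_8 = 44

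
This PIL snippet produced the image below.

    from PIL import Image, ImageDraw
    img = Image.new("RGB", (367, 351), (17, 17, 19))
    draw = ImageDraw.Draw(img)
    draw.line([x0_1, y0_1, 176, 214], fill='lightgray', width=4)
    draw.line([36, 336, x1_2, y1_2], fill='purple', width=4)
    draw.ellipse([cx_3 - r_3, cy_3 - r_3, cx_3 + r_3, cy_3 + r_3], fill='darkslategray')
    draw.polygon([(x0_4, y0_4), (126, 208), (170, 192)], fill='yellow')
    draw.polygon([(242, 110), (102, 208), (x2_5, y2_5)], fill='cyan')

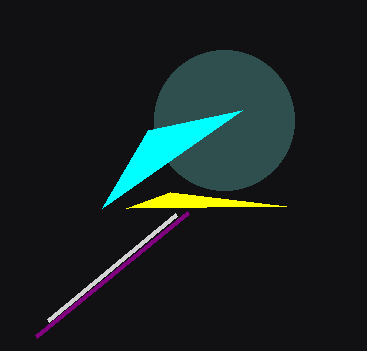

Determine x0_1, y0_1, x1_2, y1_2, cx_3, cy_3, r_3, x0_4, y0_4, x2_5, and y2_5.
x0_1 = 48; y0_1 = 320; x1_2 = 188; y1_2 = 212; cx_3 = 224; cy_3 = 120; r_3 = 70; x0_4 = 286; y0_4 = 206; x2_5 = 148; y2_5 = 130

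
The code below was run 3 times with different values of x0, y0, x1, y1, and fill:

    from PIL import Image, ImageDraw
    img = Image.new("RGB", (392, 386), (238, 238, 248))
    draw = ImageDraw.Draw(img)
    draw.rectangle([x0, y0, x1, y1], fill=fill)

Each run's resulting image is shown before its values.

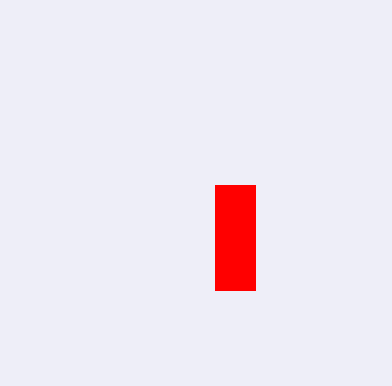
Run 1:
x0 = 215, y0 = 185, x1 = 255, y1 = 290, fill = 'red'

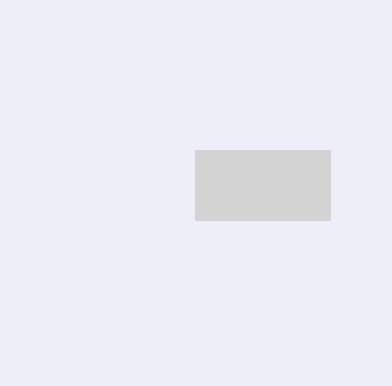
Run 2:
x0 = 195; y0 = 150; x1 = 330; y1 = 220; fill = 'lightgray'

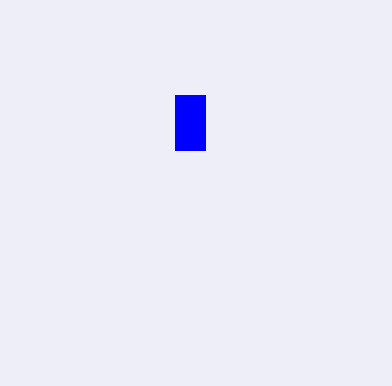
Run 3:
x0 = 175
y0 = 95
x1 = 205
y1 = 150
fill = 'blue'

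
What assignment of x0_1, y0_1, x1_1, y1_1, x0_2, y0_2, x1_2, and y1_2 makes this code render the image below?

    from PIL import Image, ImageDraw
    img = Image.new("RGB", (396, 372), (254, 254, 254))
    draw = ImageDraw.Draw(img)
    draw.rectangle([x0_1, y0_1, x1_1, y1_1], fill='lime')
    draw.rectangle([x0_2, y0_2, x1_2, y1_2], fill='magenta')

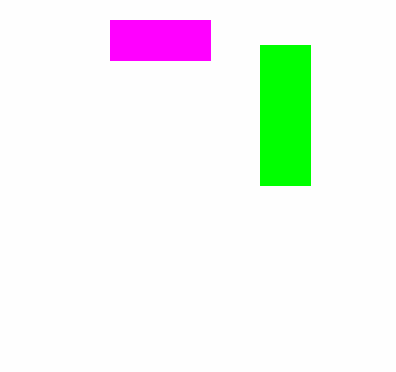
x0_1 = 260, y0_1 = 45, x1_1 = 310, y1_1 = 185, x0_2 = 110, y0_2 = 20, x1_2 = 210, y1_2 = 60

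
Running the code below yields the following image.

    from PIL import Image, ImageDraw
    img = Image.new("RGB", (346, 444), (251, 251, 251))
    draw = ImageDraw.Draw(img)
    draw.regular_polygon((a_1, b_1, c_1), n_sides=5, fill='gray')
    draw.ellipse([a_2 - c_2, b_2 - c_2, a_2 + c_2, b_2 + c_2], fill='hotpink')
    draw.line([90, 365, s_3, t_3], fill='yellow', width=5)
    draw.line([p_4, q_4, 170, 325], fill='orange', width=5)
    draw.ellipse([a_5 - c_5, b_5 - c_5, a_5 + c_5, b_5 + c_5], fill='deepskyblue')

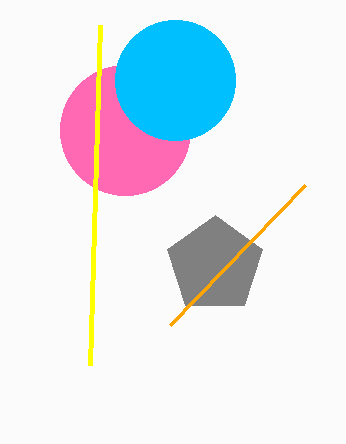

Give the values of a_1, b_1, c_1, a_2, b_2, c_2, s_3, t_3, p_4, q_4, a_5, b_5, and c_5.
a_1 = 215
b_1 = 265
c_1 = 50
a_2 = 125
b_2 = 130
c_2 = 65
s_3 = 100
t_3 = 25
p_4 = 305
q_4 = 185
a_5 = 175
b_5 = 80
c_5 = 60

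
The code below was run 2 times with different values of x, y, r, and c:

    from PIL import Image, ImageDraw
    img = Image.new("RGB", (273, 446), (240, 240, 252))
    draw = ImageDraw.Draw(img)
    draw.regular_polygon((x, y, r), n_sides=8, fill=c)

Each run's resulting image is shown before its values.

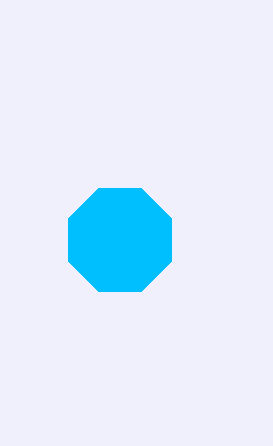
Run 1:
x = 120, y = 240, r = 56, c = 'deepskyblue'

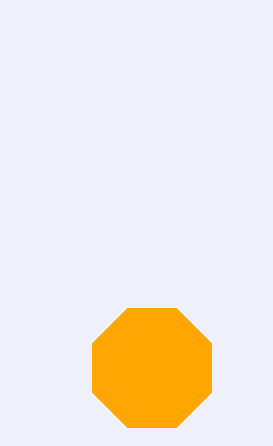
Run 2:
x = 152
y = 368
r = 64
c = 'orange'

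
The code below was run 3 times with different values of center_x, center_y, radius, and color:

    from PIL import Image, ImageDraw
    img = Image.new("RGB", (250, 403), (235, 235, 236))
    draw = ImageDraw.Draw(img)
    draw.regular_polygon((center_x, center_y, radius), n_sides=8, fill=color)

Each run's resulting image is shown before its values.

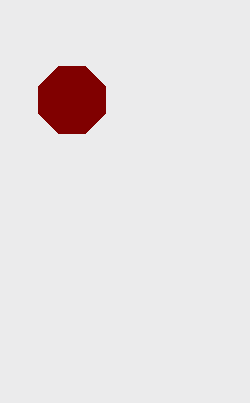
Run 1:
center_x = 72
center_y = 100
radius = 36
color = 'maroon'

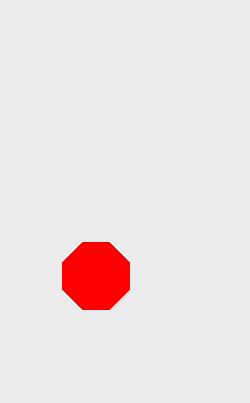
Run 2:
center_x = 96
center_y = 276
radius = 36
color = 'red'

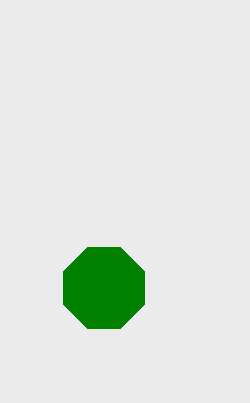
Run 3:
center_x = 104
center_y = 288
radius = 44
color = 'green'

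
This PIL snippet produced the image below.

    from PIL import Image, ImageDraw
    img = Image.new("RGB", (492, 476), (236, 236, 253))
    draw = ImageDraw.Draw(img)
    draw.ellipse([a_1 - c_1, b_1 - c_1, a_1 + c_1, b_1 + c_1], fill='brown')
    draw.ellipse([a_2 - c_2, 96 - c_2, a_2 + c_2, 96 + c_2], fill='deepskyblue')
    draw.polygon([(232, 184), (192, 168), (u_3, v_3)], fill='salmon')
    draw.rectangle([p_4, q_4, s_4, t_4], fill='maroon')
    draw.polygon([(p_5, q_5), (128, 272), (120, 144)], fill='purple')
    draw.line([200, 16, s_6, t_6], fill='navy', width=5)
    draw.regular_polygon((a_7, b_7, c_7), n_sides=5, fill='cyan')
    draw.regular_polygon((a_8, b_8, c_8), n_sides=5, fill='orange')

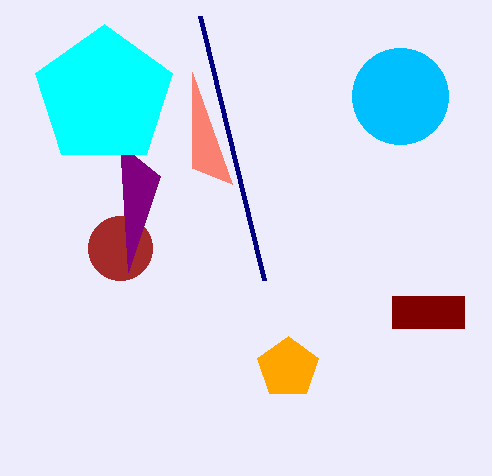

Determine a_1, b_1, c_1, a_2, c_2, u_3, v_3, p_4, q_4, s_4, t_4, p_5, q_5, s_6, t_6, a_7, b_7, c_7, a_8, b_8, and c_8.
a_1 = 120
b_1 = 248
c_1 = 32
a_2 = 400
c_2 = 48
u_3 = 192
v_3 = 72
p_4 = 392
q_4 = 296
s_4 = 464
t_4 = 328
p_5 = 160
q_5 = 176
s_6 = 264
t_6 = 280
a_7 = 104
b_7 = 96
c_7 = 72
a_8 = 288
b_8 = 368
c_8 = 32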